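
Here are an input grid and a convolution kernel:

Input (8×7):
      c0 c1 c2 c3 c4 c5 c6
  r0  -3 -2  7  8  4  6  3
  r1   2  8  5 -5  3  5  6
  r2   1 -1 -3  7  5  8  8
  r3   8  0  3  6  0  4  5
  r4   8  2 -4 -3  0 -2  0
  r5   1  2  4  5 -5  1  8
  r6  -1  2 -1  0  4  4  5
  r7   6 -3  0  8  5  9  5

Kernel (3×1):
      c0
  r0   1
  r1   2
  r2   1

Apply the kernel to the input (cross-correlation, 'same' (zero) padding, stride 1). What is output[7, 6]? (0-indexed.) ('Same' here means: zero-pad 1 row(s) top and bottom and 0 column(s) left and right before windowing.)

The receptive field on the zero-padded input at this output position is [5 / 5 / 0]. Elementwise product with the kernel and sum: 5·1 + 5·2 + 0·1.

15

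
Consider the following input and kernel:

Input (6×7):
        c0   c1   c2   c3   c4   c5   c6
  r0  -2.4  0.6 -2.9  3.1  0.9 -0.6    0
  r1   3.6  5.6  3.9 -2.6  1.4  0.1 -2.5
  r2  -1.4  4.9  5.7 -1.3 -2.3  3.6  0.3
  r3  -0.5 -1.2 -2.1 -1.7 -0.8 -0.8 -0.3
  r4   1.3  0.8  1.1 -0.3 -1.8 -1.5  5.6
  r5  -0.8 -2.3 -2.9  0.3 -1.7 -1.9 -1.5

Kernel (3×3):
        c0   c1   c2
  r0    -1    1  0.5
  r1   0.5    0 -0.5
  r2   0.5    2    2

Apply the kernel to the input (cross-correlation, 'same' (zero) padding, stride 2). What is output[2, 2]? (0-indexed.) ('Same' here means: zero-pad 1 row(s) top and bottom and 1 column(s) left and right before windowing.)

-5.95

The receptive field on the zero-padded input at this output position is [-1.7 -0.8 -0.8 / -0.3 -1.8 -1.5 / 0.3 -1.7 -1.9]. Elementwise product with the kernel and sum: -1.7·-1 + -0.8·1 + -0.8·0.5 + -0.3·0.5 + -1.5·-0.5 + 0.3·0.5 + -1.7·2 + -1.9·2.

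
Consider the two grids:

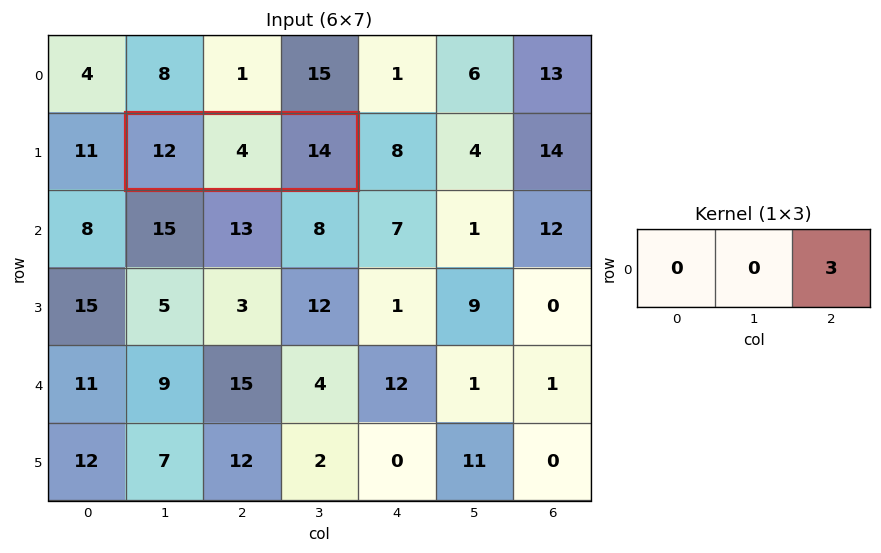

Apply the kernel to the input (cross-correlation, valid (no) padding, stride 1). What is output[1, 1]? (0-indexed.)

The receptive field on the input at this output position is [12 4 14]. Elementwise product with the kernel and sum: 14·3.

42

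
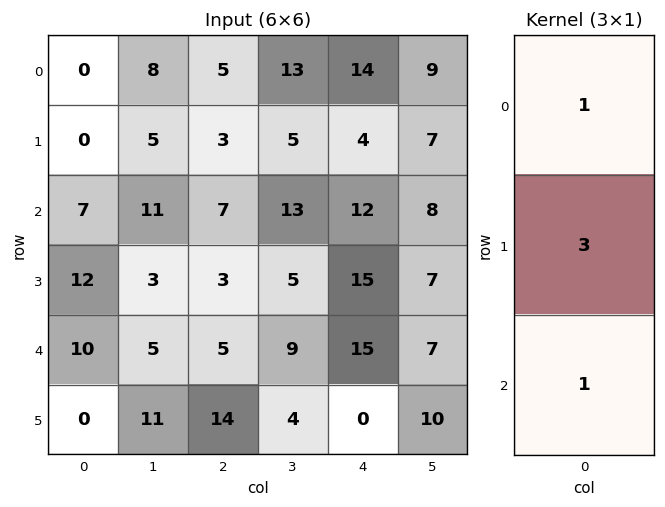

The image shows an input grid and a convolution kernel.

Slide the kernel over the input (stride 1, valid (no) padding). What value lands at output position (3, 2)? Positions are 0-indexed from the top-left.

32

The receptive field on the input at this output position is [3 / 5 / 14]. Elementwise product with the kernel and sum: 3·1 + 5·3 + 14·1.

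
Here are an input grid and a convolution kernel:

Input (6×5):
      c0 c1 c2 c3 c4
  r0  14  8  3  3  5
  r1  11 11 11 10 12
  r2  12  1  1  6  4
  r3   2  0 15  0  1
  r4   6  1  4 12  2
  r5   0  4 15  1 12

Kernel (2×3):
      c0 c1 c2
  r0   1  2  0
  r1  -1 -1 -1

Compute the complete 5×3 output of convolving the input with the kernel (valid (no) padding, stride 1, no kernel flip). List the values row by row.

Output[0,0]: The receptive field on the input at this output position is [14 8 3 / 11 11 11]. Elementwise product with the kernel and sum: 14·1 + 8·2 + 11·-1 + 11·-1 + 11·-1.

-3 -18 -24
19 25 20
-3 -12 -3
-9 13 -3
-11 -11 0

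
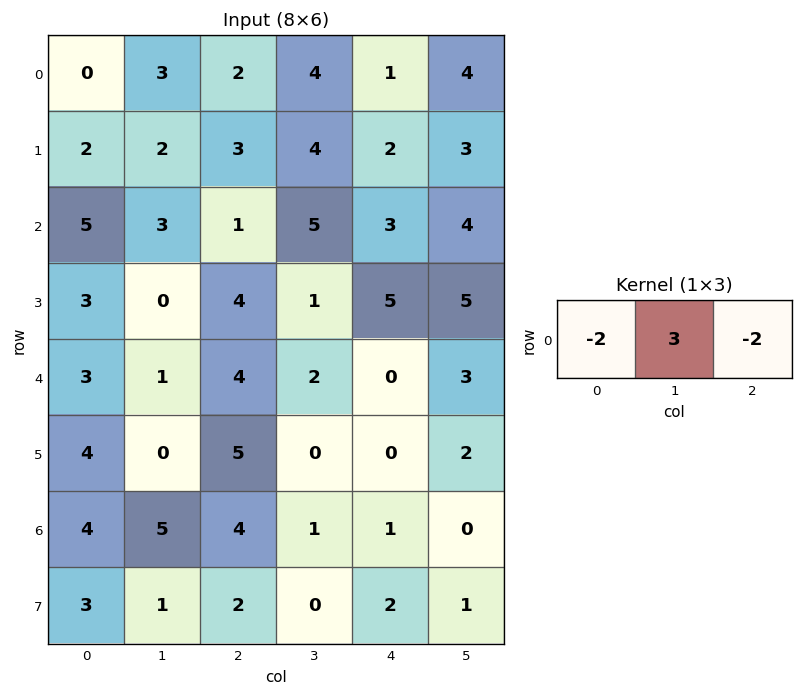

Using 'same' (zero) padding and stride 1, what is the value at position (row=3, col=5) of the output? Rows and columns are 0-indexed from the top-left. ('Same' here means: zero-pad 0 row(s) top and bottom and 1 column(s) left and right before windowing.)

The receptive field on the zero-padded input at this output position is [5 5 0]. Elementwise product with the kernel and sum: 5·-2 + 5·3 + 0·-2.

5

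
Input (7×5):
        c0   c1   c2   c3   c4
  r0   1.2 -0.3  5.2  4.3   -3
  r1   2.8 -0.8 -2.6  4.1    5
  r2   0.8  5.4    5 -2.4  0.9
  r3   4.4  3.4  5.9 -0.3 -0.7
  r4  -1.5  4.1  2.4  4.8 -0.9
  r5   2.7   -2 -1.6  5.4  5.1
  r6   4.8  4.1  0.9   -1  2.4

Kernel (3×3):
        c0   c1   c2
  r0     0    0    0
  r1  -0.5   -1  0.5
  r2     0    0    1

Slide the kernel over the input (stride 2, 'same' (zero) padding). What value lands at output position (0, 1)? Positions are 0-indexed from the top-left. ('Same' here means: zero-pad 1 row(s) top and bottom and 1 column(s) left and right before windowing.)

1.2

The receptive field on the zero-padded input at this output position is [0 0 0 / -0.3 5.2 4.3 / -0.8 -2.6 4.1]. Elementwise product with the kernel and sum: -0.3·-0.5 + 5.2·-1 + 4.3·0.5 + 4.1·1.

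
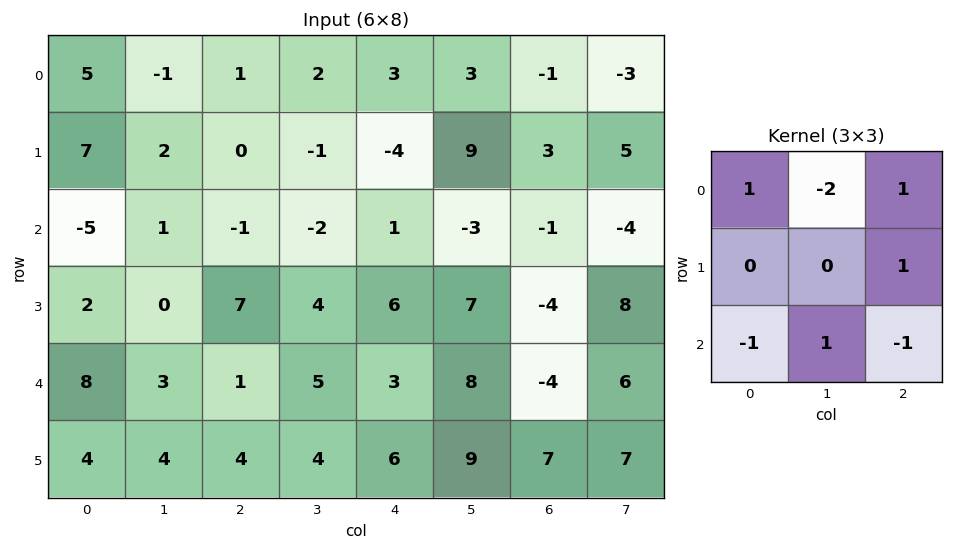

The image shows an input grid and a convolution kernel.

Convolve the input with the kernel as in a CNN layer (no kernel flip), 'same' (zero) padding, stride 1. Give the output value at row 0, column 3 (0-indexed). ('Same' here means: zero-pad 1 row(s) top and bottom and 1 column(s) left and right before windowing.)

6

The receptive field on the zero-padded input at this output position is [0 0 0 / 1 2 3 / 0 -1 -4]. Elementwise product with the kernel and sum: 0·1 + 0·-2 + 0·1 + 3·1 + 0·-1 + -1·1 + -4·-1.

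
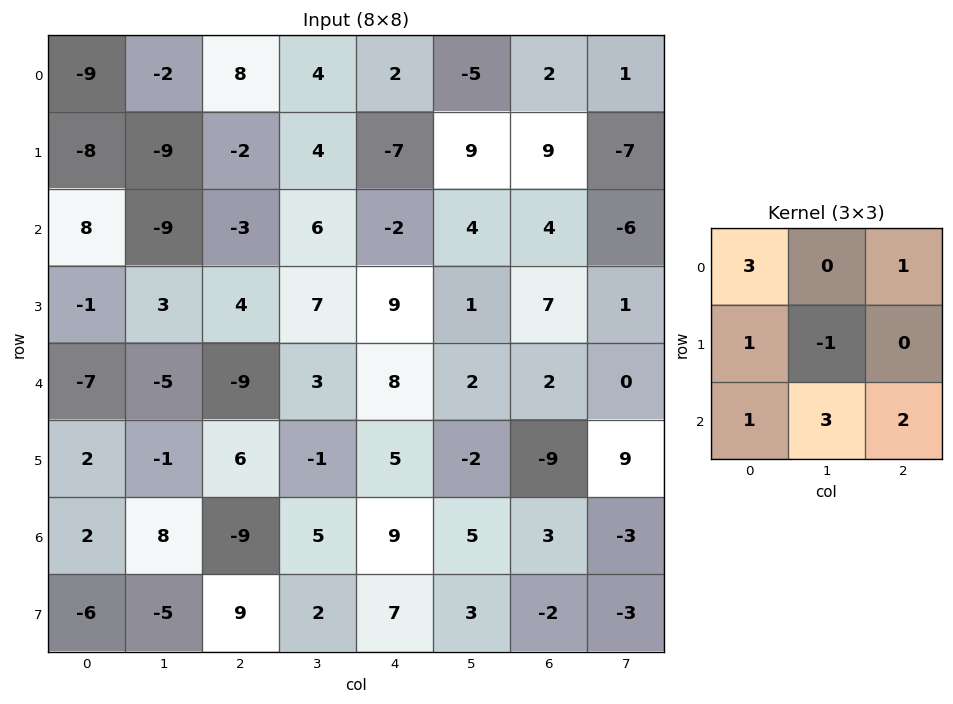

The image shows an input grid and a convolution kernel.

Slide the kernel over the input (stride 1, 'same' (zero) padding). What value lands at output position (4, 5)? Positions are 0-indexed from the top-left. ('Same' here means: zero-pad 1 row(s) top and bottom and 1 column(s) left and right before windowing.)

21

The receptive field on the zero-padded input at this output position is [9 1 7 / 8 2 2 / 5 -2 -9]. Elementwise product with the kernel and sum: 9·3 + 7·1 + 8·1 + 2·-1 + 5·1 + -2·3 + -9·2.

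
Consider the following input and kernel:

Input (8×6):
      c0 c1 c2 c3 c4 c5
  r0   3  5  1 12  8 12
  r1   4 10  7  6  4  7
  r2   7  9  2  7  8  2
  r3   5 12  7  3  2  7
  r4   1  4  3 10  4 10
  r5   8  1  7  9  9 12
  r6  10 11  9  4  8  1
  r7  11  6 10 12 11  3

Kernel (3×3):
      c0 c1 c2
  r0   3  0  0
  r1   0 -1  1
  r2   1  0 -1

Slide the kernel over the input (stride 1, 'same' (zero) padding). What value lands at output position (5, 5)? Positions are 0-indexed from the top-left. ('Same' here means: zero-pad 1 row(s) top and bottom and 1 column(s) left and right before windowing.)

The receptive field on the zero-padded input at this output position is [4 10 0 / 9 12 0 / 8 1 0]. Elementwise product with the kernel and sum: 4·3 + 12·-1 + 0·1 + 8·1 + 0·-1.

8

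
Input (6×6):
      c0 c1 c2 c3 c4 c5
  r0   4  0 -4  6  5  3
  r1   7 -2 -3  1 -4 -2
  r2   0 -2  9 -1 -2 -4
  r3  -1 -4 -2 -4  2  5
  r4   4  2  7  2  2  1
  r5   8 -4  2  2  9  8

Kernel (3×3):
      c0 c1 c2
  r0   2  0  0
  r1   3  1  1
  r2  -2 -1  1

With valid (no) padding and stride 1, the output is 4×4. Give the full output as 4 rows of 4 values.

Output[0,0]: The receptive field on the input at this output position is [4 0 -4 / 7 -2 -3 / 0 -2 9]. Elementwise product with the kernel and sum: 4·2 + 7·3 + -2·1 + -3·1 + 0·-2 + -2·-1 + 9·1.

35 -14 -39 9
25 4 28 4
-12 -31 -4 -12
9 15 24 -4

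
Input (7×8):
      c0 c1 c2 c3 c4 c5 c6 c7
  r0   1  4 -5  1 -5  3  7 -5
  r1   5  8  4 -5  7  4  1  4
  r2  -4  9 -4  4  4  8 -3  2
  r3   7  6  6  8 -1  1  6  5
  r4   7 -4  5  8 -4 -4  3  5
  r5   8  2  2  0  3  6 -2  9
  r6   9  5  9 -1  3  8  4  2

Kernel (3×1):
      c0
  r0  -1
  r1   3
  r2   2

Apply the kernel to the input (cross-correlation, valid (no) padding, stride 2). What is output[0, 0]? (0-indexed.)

The receptive field on the input at this output position is [1 / 5 / -4]. Elementwise product with the kernel and sum: 1·-1 + 5·3 + -4·2.

6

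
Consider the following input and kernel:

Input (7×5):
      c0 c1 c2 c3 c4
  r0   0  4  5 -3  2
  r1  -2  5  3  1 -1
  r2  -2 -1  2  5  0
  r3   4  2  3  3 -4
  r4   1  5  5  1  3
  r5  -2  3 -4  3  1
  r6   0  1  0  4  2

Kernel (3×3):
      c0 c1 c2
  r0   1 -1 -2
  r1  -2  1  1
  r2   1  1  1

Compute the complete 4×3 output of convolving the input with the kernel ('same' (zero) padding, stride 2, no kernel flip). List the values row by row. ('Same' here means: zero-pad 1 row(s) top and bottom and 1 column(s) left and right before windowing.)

Output[0,0]: The receptive field on the zero-padded input at this output position is [0 0 0 / 0 0 4 / 0 -2 5]. Elementwise product with the kernel and sum: 0·1 + 0·-1 + 0·-2 + 0·-2 + 0·1 + 4·1 + 0·1 + -2·1 + 5·1.

7 3 8
-5 17 -9
-1 -9 12
-3 3 -4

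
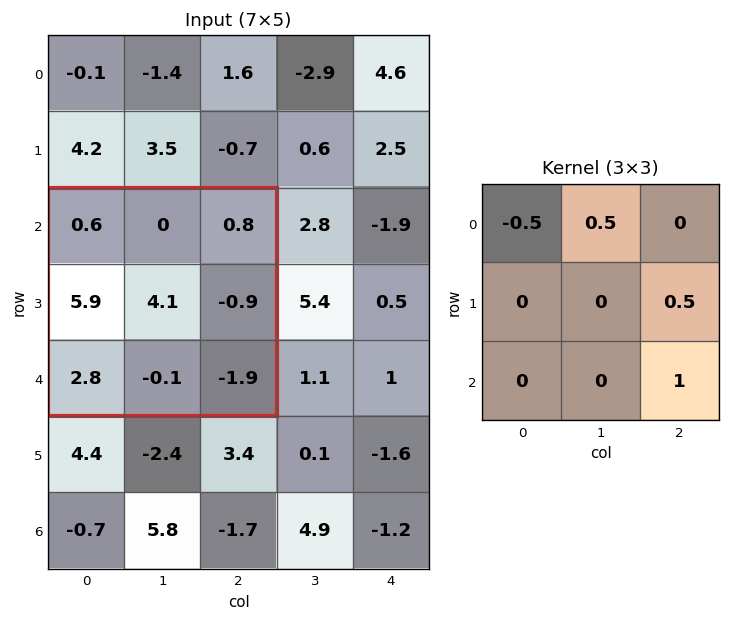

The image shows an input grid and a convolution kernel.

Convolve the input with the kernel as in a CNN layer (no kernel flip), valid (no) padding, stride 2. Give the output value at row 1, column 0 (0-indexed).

The receptive field on the input at this output position is [0.6 0 0.8 / 5.9 4.1 -0.9 / 2.8 -0.1 -1.9]. Elementwise product with the kernel and sum: 0.6·-0.5 + 0·0.5 + -0.9·0.5 + -1.9·1.

-2.65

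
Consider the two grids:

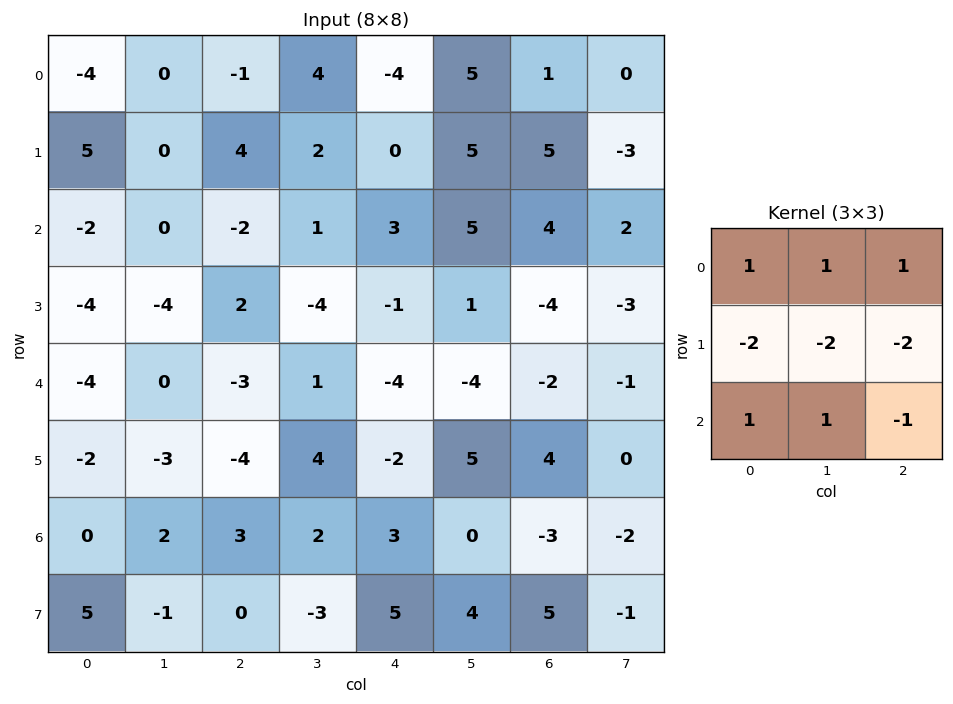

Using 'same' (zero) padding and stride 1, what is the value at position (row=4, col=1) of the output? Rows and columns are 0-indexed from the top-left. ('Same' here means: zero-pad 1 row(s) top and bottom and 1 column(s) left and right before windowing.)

7

The receptive field on the zero-padded input at this output position is [-4 -4 2 / -4 0 -3 / -2 -3 -4]. Elementwise product with the kernel and sum: -4·1 + -4·1 + 2·1 + -4·-2 + 0·-2 + -3·-2 + -2·1 + -3·1 + -4·-1.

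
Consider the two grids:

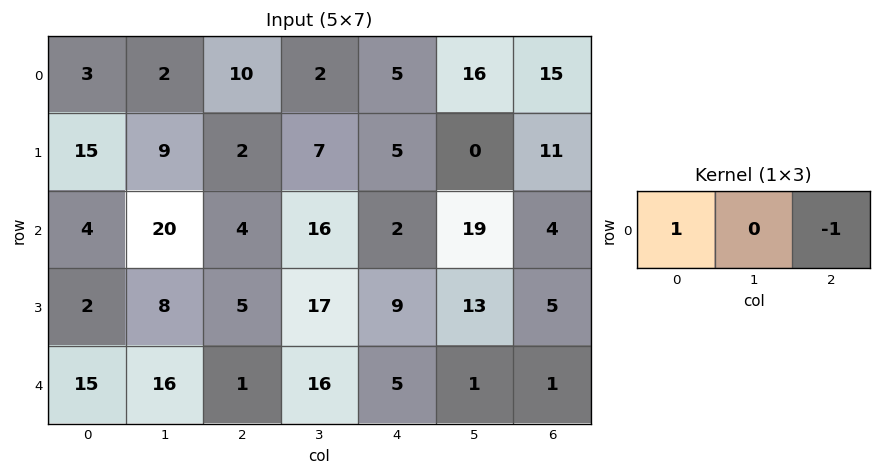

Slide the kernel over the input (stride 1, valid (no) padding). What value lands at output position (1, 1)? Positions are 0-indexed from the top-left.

2

The receptive field on the input at this output position is [9 2 7]. Elementwise product with the kernel and sum: 9·1 + 7·-1.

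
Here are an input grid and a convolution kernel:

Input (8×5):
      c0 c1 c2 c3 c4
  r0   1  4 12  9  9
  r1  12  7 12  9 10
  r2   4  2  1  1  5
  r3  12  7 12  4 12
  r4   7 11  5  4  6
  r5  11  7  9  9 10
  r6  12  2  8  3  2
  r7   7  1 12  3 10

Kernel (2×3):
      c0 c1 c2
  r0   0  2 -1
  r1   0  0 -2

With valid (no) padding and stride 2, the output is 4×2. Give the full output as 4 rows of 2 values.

Output[0,0]: The receptive field on the input at this output position is [1 4 12 / 12 7 12]. Elementwise product with the kernel and sum: 4·2 + 12·-1 + 12·-2.
Output[0,1]: The receptive field on the input at this output position is [12 9 9 / 12 9 10]. Elementwise product with the kernel and sum: 9·2 + 9·-1 + 10·-2.

-28 -11
-21 -27
-1 -18
-28 -16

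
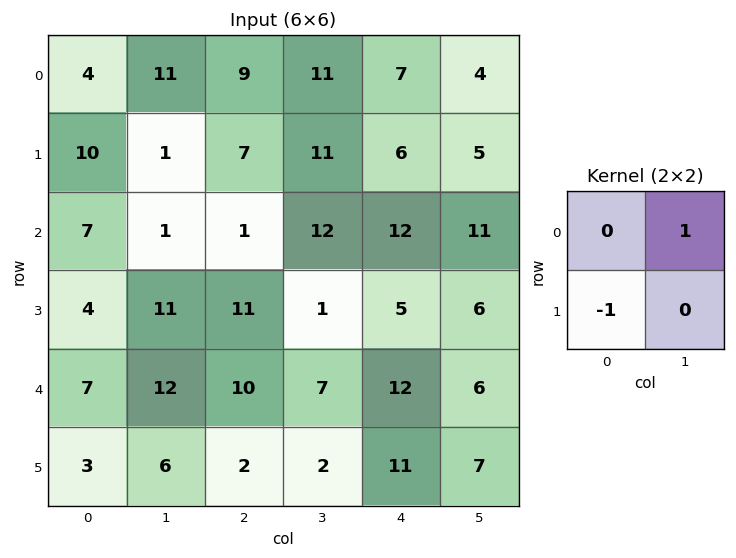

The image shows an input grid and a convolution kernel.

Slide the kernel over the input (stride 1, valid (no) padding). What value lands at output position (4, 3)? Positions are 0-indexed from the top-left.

The receptive field on the input at this output position is [7 12 / 2 11]. Elementwise product with the kernel and sum: 12·1 + 2·-1.

10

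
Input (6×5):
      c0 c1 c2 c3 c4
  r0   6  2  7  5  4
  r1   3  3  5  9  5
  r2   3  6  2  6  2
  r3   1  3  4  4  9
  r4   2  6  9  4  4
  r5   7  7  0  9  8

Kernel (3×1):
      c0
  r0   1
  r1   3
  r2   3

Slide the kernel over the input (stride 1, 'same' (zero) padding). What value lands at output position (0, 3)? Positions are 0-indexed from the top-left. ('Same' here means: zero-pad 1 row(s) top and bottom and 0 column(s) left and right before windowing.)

The receptive field on the zero-padded input at this output position is [0 / 5 / 9]. Elementwise product with the kernel and sum: 0·1 + 5·3 + 9·3.

42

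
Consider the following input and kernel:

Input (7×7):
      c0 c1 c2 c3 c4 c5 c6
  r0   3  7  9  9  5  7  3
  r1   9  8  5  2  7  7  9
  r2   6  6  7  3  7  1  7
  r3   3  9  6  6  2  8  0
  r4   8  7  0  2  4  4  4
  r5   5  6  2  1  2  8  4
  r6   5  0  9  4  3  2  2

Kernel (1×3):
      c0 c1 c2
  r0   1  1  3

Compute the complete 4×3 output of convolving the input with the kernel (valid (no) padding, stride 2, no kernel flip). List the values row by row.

Output[0,0]: The receptive field on the input at this output position is [3 7 9]. Elementwise product with the kernel and sum: 3·1 + 7·1 + 9·3.
Output[0,1]: The receptive field on the input at this output position is [9 9 5]. Elementwise product with the kernel and sum: 9·1 + 9·1 + 5·3.

37 33 21
33 31 29
15 14 20
32 22 11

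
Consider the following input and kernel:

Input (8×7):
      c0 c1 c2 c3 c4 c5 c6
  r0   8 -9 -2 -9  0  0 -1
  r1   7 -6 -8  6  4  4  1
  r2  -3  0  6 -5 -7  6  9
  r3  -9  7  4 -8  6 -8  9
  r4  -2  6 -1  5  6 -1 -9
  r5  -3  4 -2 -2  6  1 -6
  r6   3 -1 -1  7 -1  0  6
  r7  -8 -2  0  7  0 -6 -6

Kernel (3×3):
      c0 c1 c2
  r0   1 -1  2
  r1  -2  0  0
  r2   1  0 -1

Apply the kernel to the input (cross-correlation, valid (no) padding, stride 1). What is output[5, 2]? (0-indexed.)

The receptive field on the input at this output position is [-2 -2 6 / -1 7 -1 / 0 7 0]. Elementwise product with the kernel and sum: -2·1 + -2·-1 + 6·2 + -1·-2 + 0·1 + 0·-1.

14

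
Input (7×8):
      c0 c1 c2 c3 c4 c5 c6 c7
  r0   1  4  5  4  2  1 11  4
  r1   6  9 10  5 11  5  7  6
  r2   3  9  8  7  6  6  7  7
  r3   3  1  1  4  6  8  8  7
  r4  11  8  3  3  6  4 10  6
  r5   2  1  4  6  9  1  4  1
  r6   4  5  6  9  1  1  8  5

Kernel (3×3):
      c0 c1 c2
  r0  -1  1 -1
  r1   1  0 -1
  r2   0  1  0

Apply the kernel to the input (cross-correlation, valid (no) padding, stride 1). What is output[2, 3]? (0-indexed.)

-5

The receptive field on the input at this output position is [7 6 6 / 4 6 8 / 3 6 4]. Elementwise product with the kernel and sum: 7·-1 + 6·1 + 6·-1 + 4·1 + 8·-1 + 6·1.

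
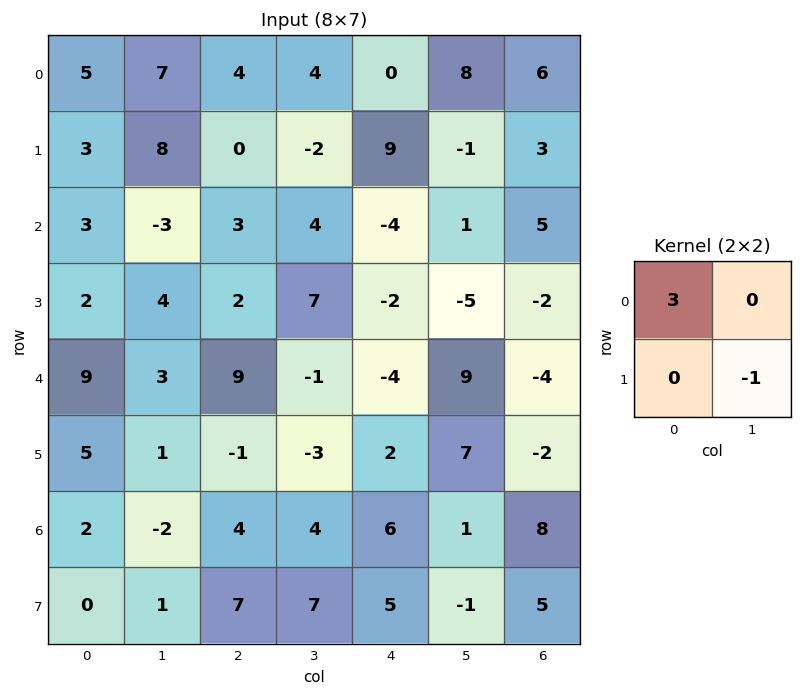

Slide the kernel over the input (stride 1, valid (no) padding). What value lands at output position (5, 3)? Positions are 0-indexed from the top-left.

The receptive field on the input at this output position is [-3 2 / 4 6]. Elementwise product with the kernel and sum: -3·3 + 6·-1.

-15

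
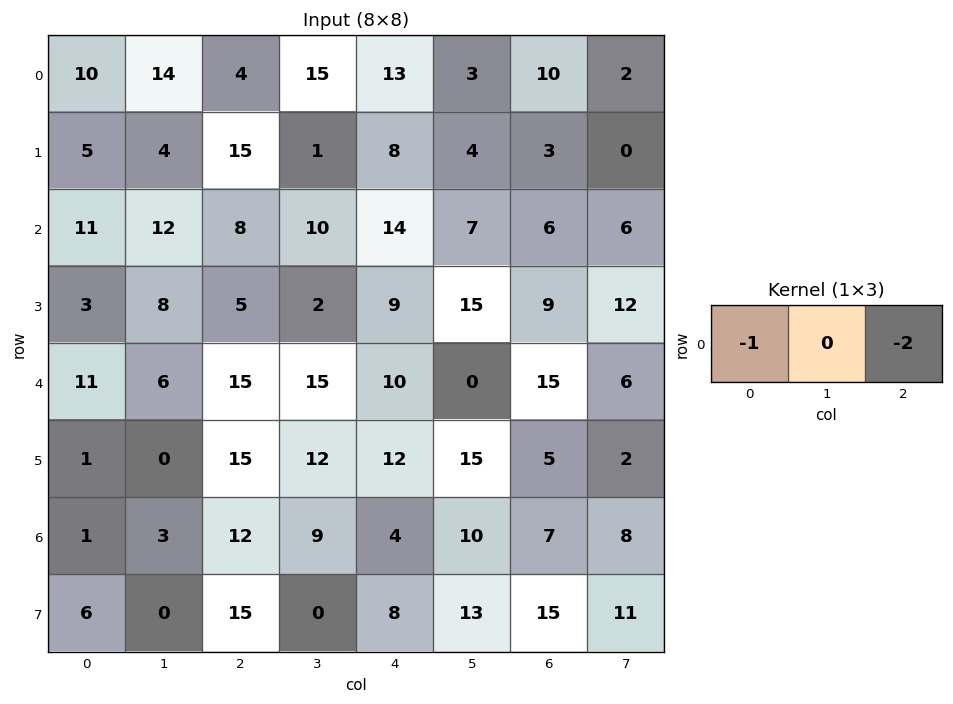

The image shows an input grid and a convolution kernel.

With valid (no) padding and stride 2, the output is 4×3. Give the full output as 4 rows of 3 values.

-18 -30 -33
-27 -36 -26
-41 -35 -40
-25 -20 -18

Output[0,0]: The receptive field on the input at this output position is [10 14 4]. Elementwise product with the kernel and sum: 10·-1 + 4·-2.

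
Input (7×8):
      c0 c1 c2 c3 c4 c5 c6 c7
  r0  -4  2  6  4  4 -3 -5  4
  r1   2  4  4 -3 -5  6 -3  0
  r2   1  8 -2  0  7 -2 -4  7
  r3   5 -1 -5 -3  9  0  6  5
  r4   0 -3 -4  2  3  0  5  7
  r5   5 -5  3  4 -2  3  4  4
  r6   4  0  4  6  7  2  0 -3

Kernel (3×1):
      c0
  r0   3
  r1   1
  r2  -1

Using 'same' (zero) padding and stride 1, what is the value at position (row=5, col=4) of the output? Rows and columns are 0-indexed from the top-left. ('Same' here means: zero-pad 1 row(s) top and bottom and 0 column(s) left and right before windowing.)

0

The receptive field on the zero-padded input at this output position is [3 / -2 / 7]. Elementwise product with the kernel and sum: 3·3 + -2·1 + 7·-1.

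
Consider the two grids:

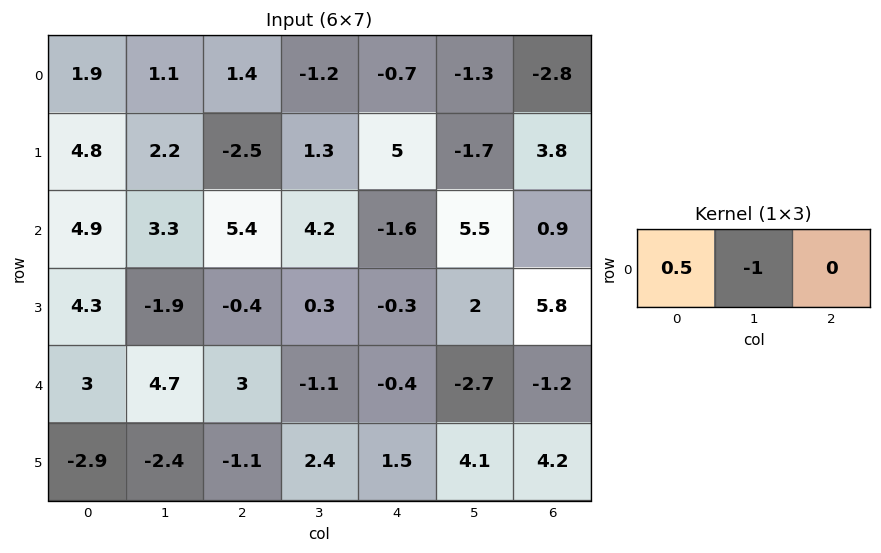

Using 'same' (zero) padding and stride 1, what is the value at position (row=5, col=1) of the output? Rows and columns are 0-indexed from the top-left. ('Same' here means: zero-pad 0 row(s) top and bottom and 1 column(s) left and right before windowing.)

The receptive field on the zero-padded input at this output position is [-2.9 -2.4 -1.1]. Elementwise product with the kernel and sum: -2.9·0.5 + -2.4·-1.

0.95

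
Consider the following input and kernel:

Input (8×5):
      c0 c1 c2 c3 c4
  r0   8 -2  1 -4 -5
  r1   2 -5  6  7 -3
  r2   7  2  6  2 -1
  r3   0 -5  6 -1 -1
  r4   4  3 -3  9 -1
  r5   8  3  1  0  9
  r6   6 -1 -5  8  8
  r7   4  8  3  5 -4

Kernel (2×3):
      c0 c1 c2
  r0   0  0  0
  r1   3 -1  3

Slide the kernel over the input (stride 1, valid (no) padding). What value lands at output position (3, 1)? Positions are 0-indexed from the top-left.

39

The receptive field on the input at this output position is [-5 6 -1 / 3 -3 9]. Elementwise product with the kernel and sum: 3·3 + -3·-1 + 9·3.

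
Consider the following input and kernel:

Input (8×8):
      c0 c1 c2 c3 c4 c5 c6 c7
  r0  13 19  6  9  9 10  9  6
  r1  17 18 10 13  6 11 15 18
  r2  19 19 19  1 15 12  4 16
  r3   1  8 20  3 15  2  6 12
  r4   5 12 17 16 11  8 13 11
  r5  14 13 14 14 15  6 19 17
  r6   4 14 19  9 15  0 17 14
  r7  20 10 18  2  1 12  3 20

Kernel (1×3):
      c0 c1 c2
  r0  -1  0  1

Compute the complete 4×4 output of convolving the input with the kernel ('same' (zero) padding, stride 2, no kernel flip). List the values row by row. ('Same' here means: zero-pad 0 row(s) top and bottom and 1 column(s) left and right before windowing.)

Output[0,0]: The receptive field on the zero-padded input at this output position is [0 13 19]. Elementwise product with the kernel and sum: 0·-1 + 19·1.
Output[0,1]: The receptive field on the zero-padded input at this output position is [19 6 9]. Elementwise product with the kernel and sum: 19·-1 + 9·1.

19 -10 1 -4
19 -18 11 4
12 4 -8 3
14 -5 -9 14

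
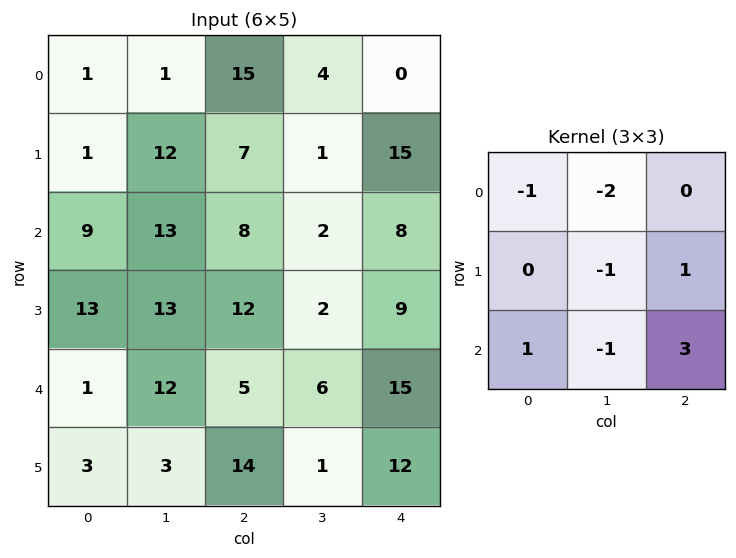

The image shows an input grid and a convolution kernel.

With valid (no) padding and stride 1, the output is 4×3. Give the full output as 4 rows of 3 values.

12 -26 21
6 -25 34
-32 -14 39
-4 -44 42

Output[0,0]: The receptive field on the input at this output position is [1 1 15 / 1 12 7 / 9 13 8]. Elementwise product with the kernel and sum: 1·-1 + 1·-2 + 12·-1 + 7·1 + 9·1 + 13·-1 + 8·3.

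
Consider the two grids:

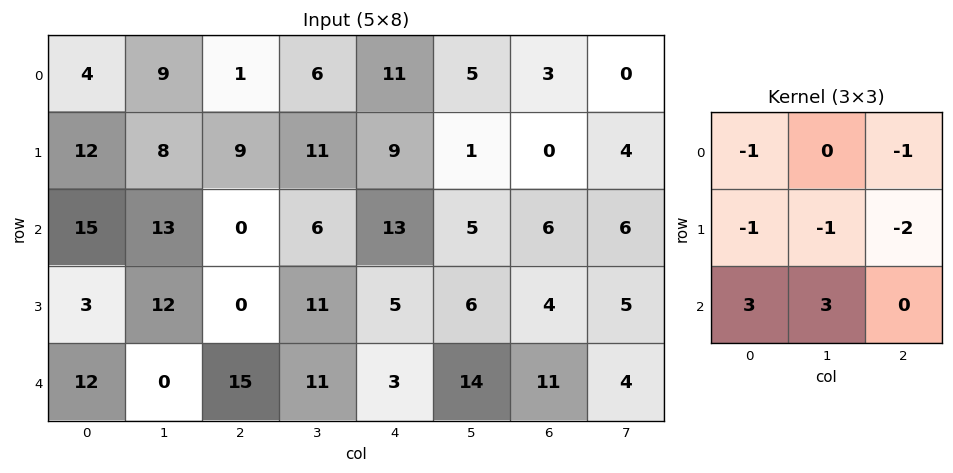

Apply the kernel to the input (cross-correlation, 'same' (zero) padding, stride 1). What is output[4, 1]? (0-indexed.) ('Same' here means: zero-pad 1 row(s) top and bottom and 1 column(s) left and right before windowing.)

-45

The receptive field on the zero-padded input at this output position is [3 12 0 / 12 0 15 / 0 0 0]. Elementwise product with the kernel and sum: 3·-1 + 0·-1 + 12·-1 + 0·-1 + 15·-2 + 0·3 + 0·3.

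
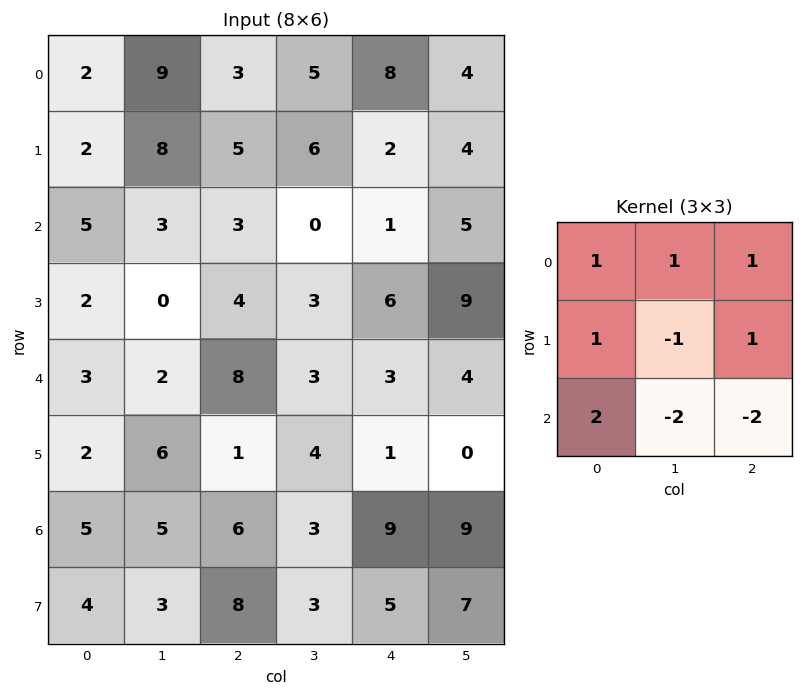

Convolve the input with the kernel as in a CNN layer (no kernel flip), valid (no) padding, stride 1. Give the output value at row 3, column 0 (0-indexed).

The receptive field on the input at this output position is [2 0 4 / 3 2 8 / 2 6 1]. Elementwise product with the kernel and sum: 2·1 + 0·1 + 4·1 + 3·1 + 2·-1 + 8·1 + 2·2 + 6·-2 + 1·-2.

5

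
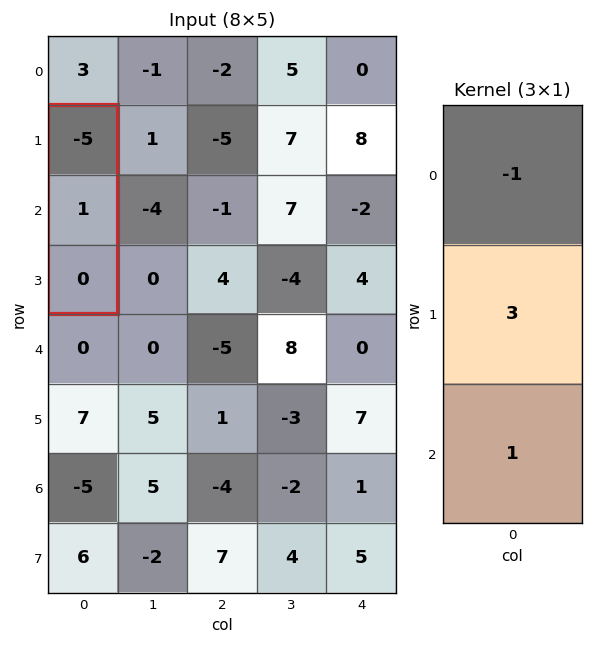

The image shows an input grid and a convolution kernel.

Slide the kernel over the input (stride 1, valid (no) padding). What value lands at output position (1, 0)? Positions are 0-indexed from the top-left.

The receptive field on the input at this output position is [-5 / 1 / 0]. Elementwise product with the kernel and sum: -5·-1 + 1·3 + 0·1.

8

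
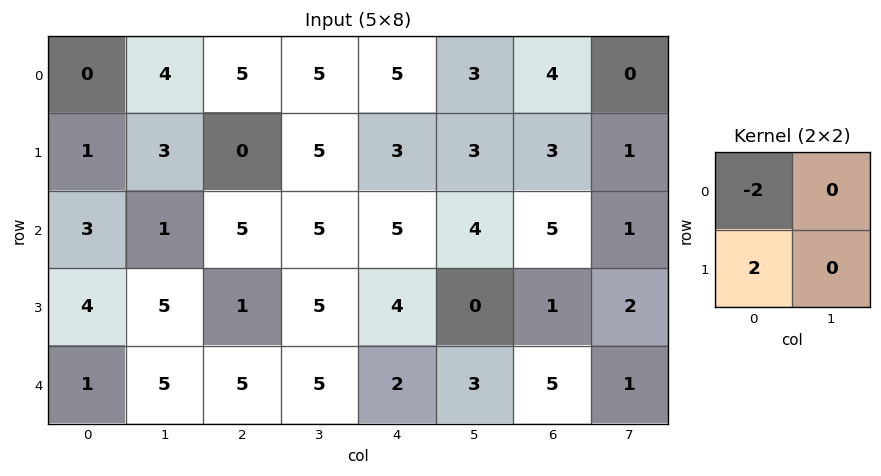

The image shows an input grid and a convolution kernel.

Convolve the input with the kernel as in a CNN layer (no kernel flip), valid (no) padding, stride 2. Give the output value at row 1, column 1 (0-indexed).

The receptive field on the input at this output position is [5 5 / 1 5]. Elementwise product with the kernel and sum: 5·-2 + 1·2.

-8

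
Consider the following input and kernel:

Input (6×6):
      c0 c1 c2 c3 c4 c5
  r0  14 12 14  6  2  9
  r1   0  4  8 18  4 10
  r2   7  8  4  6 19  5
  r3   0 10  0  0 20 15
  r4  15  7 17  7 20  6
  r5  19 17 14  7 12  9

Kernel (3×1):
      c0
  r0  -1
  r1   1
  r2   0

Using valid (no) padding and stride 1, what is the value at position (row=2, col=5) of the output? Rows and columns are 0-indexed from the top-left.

10

The receptive field on the input at this output position is [5 / 15 / 6]. Elementwise product with the kernel and sum: 5·-1 + 15·1.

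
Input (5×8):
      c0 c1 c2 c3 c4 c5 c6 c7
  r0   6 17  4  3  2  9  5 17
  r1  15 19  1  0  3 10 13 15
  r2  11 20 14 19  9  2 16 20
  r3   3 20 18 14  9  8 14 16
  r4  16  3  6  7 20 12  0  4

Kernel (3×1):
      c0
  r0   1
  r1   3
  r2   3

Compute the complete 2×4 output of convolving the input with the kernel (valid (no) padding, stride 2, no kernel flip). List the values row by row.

84 49 38 92
68 86 96 58

Output[0,0]: The receptive field on the input at this output position is [6 / 15 / 11]. Elementwise product with the kernel and sum: 6·1 + 15·3 + 11·3.
Output[0,1]: The receptive field on the input at this output position is [4 / 1 / 14]. Elementwise product with the kernel and sum: 4·1 + 1·3 + 14·3.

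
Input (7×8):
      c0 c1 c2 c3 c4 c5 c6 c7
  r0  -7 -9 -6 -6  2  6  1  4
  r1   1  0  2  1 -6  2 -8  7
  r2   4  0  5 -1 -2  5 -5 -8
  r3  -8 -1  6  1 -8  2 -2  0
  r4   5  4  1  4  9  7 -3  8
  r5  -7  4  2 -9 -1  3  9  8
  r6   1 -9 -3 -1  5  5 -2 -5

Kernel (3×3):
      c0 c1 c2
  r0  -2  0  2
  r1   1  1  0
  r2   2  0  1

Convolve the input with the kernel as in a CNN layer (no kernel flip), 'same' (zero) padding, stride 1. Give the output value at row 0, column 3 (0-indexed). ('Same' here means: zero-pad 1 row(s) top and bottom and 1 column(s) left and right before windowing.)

-14

The receptive field on the zero-padded input at this output position is [0 0 0 / -6 -6 2 / 2 1 -6]. Elementwise product with the kernel and sum: 0·-2 + 0·2 + -6·1 + -6·1 + 2·2 + -6·1.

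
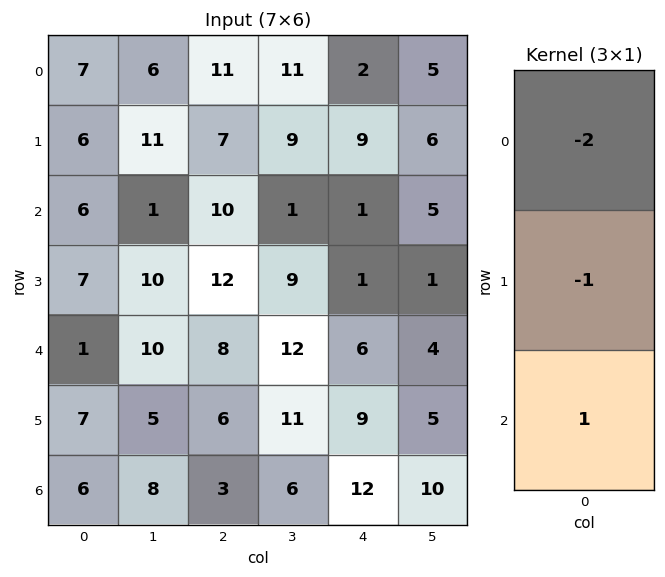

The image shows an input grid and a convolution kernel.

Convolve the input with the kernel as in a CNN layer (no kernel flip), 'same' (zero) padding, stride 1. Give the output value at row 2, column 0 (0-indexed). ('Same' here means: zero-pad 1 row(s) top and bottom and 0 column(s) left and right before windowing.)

-11

The receptive field on the zero-padded input at this output position is [6 / 6 / 7]. Elementwise product with the kernel and sum: 6·-2 + 6·-1 + 7·1.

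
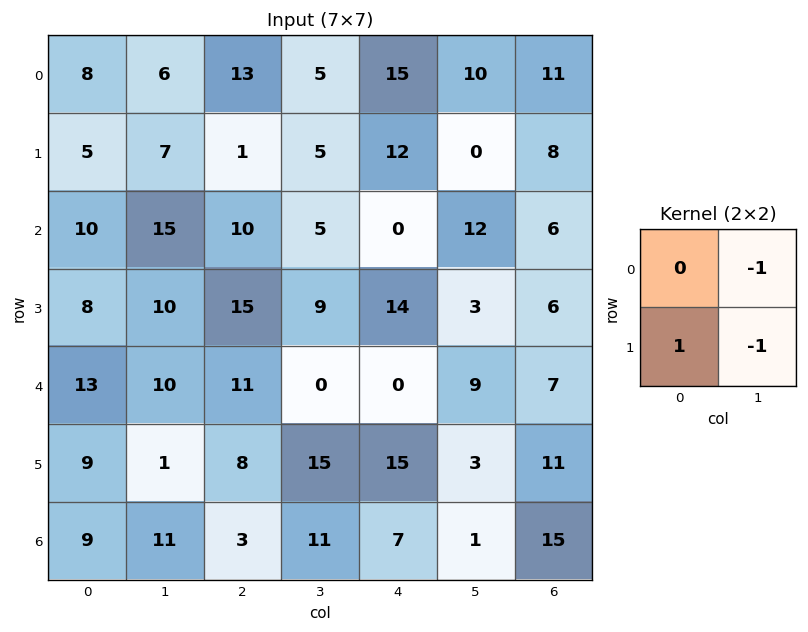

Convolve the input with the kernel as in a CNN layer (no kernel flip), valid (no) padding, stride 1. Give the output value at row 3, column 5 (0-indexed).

The receptive field on the input at this output position is [3 6 / 9 7]. Elementwise product with the kernel and sum: 6·-1 + 9·1 + 7·-1.

-4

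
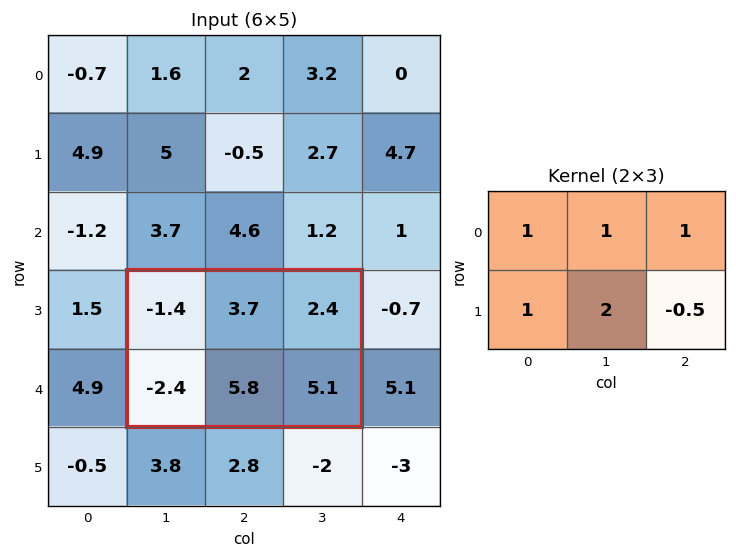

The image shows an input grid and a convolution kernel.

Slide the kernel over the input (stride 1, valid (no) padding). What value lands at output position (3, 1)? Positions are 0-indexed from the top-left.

11.35

The receptive field on the input at this output position is [-1.4 3.7 2.4 / -2.4 5.8 5.1]. Elementwise product with the kernel and sum: -1.4·1 + 3.7·1 + 2.4·1 + -2.4·1 + 5.8·2 + 5.1·-0.5.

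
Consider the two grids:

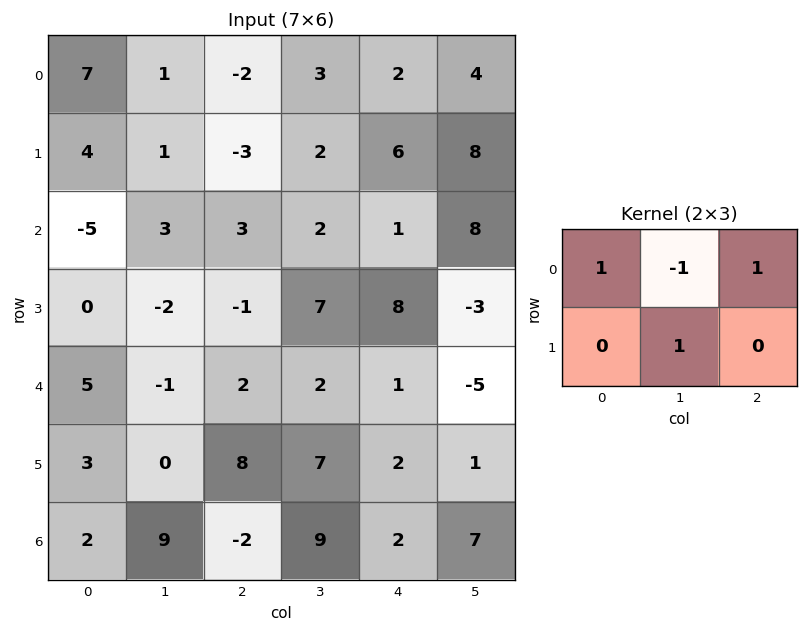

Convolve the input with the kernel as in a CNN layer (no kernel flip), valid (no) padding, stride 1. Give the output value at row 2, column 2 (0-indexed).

The receptive field on the input at this output position is [3 2 1 / -1 7 8]. Elementwise product with the kernel and sum: 3·1 + 2·-1 + 1·1 + 7·1.

9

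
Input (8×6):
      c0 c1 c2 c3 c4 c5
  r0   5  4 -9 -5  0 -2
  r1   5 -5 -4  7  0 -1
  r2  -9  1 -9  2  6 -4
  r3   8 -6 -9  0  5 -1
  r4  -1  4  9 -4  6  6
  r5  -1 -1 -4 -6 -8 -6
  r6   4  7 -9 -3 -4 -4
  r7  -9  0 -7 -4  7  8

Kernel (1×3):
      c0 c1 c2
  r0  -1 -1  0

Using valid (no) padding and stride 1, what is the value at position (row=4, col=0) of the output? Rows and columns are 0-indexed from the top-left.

The receptive field on the input at this output position is [-1 4 9]. Elementwise product with the kernel and sum: -1·-1 + 4·-1.

-3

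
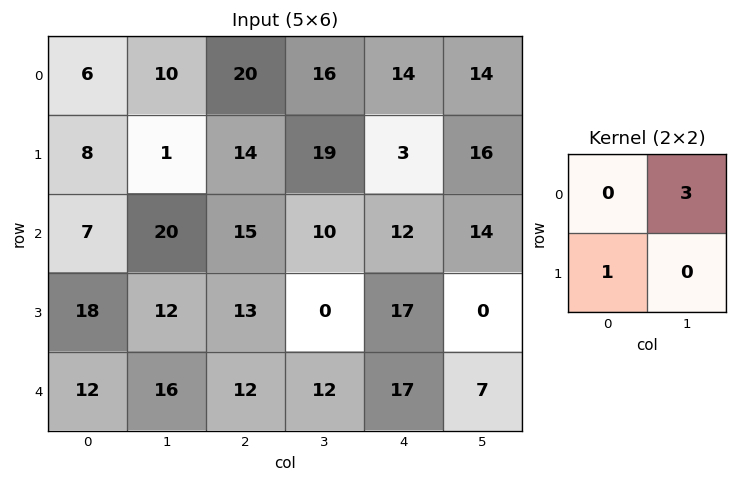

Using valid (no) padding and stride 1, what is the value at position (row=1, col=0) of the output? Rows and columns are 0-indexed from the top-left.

10

The receptive field on the input at this output position is [8 1 / 7 20]. Elementwise product with the kernel and sum: 1·3 + 7·1.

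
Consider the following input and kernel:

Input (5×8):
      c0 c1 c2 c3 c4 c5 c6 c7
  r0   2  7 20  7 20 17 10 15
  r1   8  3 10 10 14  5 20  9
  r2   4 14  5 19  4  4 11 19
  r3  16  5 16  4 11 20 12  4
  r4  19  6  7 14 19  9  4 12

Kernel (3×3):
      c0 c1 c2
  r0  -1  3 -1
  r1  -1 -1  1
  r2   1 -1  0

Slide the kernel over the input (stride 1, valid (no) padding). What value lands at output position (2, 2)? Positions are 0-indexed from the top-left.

The receptive field on the input at this output position is [5 19 4 / 16 4 11 / 7 14 19]. Elementwise product with the kernel and sum: 5·-1 + 19·3 + 4·-1 + 16·-1 + 4·-1 + 11·1 + 7·1 + 14·-1.

32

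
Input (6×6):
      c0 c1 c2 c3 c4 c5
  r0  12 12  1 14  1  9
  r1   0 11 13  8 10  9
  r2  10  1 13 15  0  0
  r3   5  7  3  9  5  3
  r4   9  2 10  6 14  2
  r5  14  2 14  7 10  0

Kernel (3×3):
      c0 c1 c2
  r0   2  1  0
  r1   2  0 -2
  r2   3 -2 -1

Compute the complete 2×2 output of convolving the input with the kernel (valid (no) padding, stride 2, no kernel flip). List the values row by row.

25 31
38 41

Output[0,0]: The receptive field on the input at this output position is [12 12 1 / 0 11 13 / 10 1 13]. Elementwise product with the kernel and sum: 12·2 + 12·1 + 0·2 + 13·-2 + 10·3 + 1·-2 + 13·-1.
Output[0,1]: The receptive field on the input at this output position is [1 14 1 / 13 8 10 / 13 15 0]. Elementwise product with the kernel and sum: 1·2 + 14·1 + 13·2 + 10·-2 + 13·3 + 15·-2 + 0·-1.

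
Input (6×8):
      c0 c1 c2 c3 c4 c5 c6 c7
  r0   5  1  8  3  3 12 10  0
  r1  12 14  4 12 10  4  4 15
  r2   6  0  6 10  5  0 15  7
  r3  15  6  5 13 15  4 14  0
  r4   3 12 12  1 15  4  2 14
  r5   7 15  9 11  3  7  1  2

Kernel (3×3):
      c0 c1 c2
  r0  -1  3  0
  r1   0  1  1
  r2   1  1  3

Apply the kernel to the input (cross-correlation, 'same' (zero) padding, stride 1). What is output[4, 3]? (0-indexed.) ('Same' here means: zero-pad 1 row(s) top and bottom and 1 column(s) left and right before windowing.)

79

The receptive field on the zero-padded input at this output position is [5 13 15 / 12 1 15 / 9 11 3]. Elementwise product with the kernel and sum: 5·-1 + 13·3 + 1·1 + 15·1 + 9·1 + 11·1 + 3·3.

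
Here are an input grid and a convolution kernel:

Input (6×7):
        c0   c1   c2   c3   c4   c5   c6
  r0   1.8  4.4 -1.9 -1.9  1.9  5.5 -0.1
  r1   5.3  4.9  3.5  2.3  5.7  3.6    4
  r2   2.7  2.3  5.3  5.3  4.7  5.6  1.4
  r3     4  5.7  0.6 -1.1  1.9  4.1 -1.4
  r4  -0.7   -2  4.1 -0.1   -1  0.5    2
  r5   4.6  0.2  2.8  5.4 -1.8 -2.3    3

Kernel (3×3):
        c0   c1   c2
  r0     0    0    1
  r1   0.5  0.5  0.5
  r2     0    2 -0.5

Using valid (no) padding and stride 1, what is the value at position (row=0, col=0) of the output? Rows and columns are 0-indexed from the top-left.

6.9

The receptive field on the input at this output position is [1.8 4.4 -1.9 / 5.3 4.9 3.5 / 2.7 2.3 5.3]. Elementwise product with the kernel and sum: -1.9·1 + 5.3·0.5 + 4.9·0.5 + 3.5·0.5 + 2.3·2 + 5.3·-0.5.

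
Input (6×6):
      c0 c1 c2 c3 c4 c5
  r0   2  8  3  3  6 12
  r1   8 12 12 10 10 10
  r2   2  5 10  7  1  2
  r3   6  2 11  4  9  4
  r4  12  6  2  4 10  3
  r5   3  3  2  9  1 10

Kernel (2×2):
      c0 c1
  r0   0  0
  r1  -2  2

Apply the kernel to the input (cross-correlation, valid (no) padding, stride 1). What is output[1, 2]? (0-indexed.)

The receptive field on the input at this output position is [12 10 / 10 7]. Elementwise product with the kernel and sum: 10·-2 + 7·2.

-6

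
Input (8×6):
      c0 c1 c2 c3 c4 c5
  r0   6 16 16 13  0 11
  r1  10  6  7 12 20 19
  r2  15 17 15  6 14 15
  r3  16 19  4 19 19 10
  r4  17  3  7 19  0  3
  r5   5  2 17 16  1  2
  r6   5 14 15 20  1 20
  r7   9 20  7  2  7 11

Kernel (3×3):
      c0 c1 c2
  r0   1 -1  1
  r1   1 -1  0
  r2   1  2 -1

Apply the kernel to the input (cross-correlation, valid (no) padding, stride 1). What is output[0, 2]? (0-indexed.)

The receptive field on the input at this output position is [16 13 0 / 7 12 20 / 15 6 14]. Elementwise product with the kernel and sum: 16·1 + 13·-1 + 0·1 + 7·1 + 12·-1 + 15·1 + 6·2 + 14·-1.

11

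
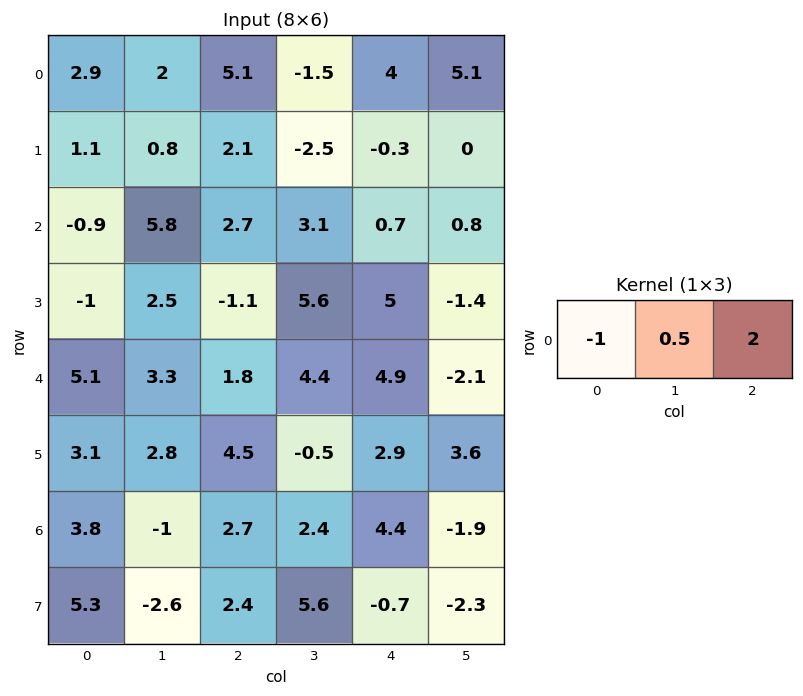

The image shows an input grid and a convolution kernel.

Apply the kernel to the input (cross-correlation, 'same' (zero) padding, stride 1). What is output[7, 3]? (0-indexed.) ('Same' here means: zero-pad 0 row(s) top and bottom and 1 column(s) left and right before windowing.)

-1

The receptive field on the zero-padded input at this output position is [2.4 5.6 -0.7]. Elementwise product with the kernel and sum: 2.4·-1 + 5.6·0.5 + -0.7·2.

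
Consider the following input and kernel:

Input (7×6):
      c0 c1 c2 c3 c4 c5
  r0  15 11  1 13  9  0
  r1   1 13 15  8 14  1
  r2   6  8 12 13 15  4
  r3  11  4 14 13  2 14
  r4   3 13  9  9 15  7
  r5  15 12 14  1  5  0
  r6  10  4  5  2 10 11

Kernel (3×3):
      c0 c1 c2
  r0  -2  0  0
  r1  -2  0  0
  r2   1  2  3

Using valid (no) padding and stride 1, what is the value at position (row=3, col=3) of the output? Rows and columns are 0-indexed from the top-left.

-33

The receptive field on the input at this output position is [13 2 14 / 9 15 7 / 1 5 0]. Elementwise product with the kernel and sum: 13·-2 + 9·-2 + 1·1 + 5·2 + 0·3.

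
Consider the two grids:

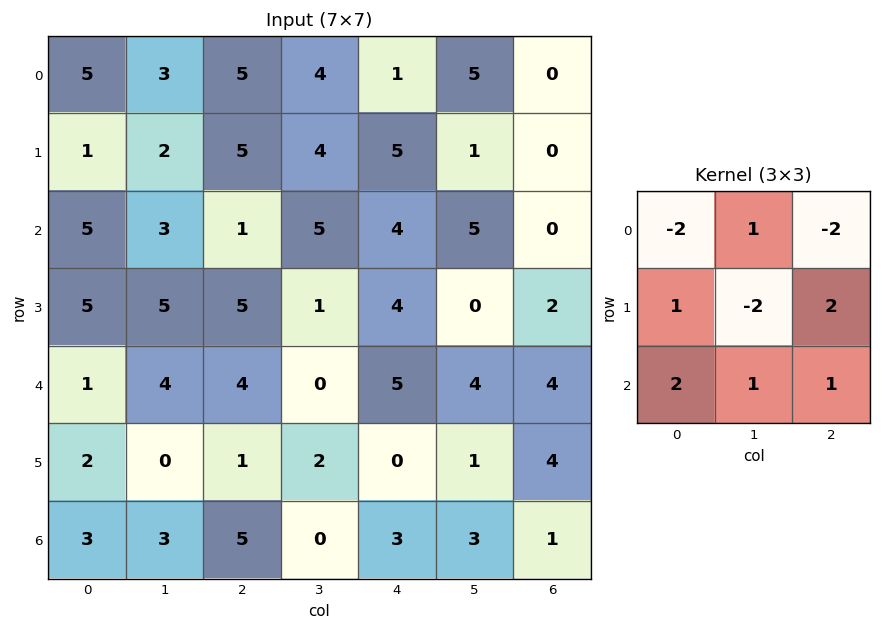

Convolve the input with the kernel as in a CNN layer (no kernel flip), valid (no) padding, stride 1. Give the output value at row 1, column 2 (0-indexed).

-2

The receptive field on the input at this output position is [5 4 5 / 1 5 4 / 5 1 4]. Elementwise product with the kernel and sum: 5·-2 + 4·1 + 5·-2 + 1·1 + 5·-2 + 4·2 + 5·2 + 1·1 + 4·1.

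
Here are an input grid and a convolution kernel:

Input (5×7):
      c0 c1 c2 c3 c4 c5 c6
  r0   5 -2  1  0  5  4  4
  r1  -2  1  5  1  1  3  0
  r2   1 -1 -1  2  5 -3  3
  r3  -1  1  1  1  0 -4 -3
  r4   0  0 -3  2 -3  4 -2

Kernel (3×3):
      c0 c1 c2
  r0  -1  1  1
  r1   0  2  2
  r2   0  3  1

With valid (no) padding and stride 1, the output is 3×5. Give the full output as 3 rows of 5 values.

2 14 19 29 3
8 11 14 3 -13
-2 -1 13 -13 -9

Output[0,0]: The receptive field on the input at this output position is [5 -2 1 / -2 1 5 / 1 -1 -1]. Elementwise product with the kernel and sum: 5·-1 + -2·1 + 1·1 + 1·2 + 5·2 + -1·3 + -1·1.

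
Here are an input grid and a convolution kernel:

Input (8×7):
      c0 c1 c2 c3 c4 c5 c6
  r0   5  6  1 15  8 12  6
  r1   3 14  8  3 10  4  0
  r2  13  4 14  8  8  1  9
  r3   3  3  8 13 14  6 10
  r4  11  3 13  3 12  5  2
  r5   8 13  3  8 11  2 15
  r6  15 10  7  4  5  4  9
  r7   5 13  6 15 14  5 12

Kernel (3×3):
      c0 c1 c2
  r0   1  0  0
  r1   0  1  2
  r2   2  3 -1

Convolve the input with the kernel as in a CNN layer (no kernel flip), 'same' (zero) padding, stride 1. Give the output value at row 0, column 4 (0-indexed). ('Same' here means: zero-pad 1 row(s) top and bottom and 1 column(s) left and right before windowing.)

64

The receptive field on the zero-padded input at this output position is [0 0 0 / 15 8 12 / 3 10 4]. Elementwise product with the kernel and sum: 0·1 + 8·1 + 12·2 + 3·2 + 10·3 + 4·-1.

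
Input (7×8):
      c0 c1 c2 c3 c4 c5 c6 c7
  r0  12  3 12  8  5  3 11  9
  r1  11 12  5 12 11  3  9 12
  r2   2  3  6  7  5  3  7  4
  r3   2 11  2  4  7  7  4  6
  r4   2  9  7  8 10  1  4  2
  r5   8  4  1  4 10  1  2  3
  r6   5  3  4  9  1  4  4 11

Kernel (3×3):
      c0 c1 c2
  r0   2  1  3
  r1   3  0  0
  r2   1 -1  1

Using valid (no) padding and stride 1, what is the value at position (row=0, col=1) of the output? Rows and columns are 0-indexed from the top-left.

82

The receptive field on the input at this output position is [3 12 8 / 12 5 12 / 3 6 7]. Elementwise product with the kernel and sum: 3·2 + 12·1 + 8·3 + 12·3 + 3·1 + 6·-1 + 7·1.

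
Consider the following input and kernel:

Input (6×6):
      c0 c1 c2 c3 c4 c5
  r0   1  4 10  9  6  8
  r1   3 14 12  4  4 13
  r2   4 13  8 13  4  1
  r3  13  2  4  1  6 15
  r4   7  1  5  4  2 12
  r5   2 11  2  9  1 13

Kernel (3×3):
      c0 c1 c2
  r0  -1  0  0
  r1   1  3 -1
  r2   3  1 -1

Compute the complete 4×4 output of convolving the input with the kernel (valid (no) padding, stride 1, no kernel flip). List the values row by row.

49 76 43 36
69 19 38 14
28 4 10 -7
7 36 25 12

Output[0,0]: The receptive field on the input at this output position is [1 4 10 / 3 14 12 / 4 13 8]. Elementwise product with the kernel and sum: 1·-1 + 3·1 + 14·3 + 12·-1 + 4·3 + 13·1 + 8·-1.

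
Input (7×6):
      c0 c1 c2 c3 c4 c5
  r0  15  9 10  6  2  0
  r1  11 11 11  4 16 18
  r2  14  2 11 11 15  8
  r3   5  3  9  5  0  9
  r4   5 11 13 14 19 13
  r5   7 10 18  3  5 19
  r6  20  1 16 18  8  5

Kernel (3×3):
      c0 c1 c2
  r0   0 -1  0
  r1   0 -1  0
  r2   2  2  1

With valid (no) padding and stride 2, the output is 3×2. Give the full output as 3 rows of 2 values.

Output[0,0]: The receptive field on the input at this output position is [15 9 10 / 11 11 11 / 14 2 11]. Elementwise product with the kernel and sum: 9·-1 + 11·-1 + 14·2 + 2·2 + 11·1.

23 49
40 57
37 59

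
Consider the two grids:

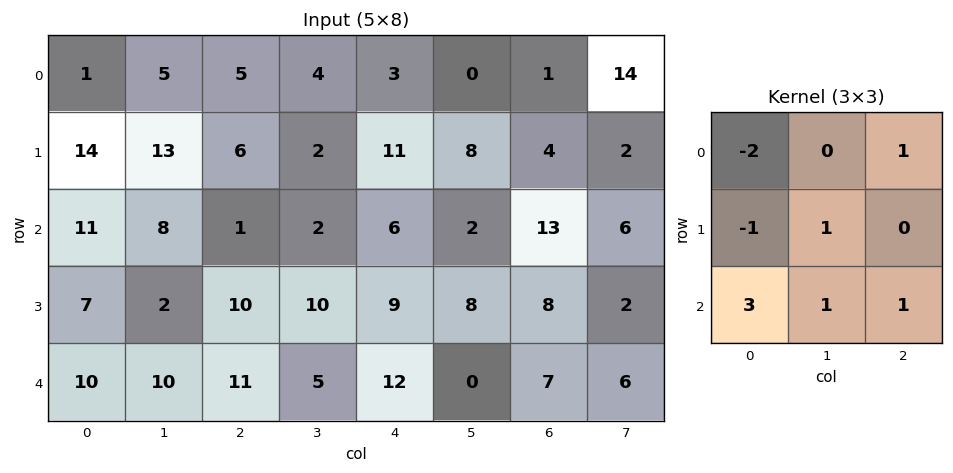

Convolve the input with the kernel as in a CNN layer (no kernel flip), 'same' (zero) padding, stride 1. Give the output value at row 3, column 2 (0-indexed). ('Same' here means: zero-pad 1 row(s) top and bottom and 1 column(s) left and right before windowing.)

40

The receptive field on the zero-padded input at this output position is [8 1 2 / 2 10 10 / 10 11 5]. Elementwise product with the kernel and sum: 8·-2 + 2·1 + 2·-1 + 10·1 + 10·3 + 11·1 + 5·1.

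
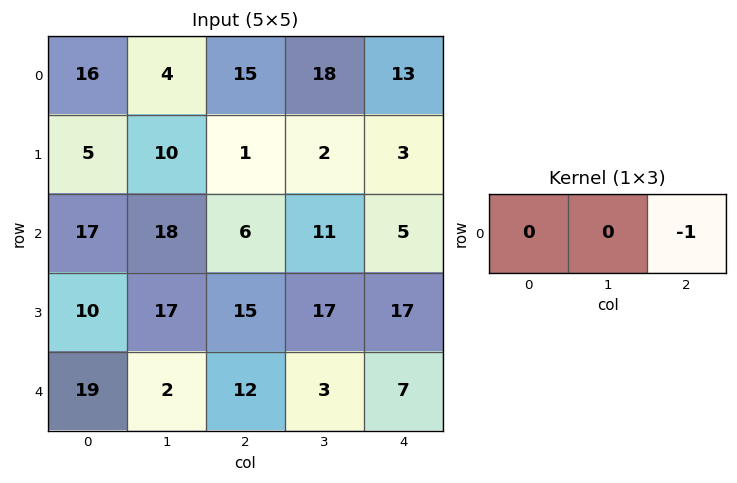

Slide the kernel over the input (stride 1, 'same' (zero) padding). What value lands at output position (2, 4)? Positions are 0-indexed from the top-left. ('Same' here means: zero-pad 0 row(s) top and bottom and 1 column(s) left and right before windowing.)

The receptive field on the zero-padded input at this output position is [11 5 0]. Elementwise product with the kernel and sum: 0·-1.

0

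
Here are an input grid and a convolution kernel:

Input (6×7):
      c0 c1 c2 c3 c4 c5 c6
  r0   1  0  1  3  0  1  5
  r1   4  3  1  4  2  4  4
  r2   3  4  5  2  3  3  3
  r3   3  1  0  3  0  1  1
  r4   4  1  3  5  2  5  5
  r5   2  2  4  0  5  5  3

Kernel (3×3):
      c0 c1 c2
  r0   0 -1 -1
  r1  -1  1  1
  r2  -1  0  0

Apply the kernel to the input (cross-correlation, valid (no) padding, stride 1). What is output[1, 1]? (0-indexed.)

The receptive field on the input at this output position is [3 1 4 / 4 5 2 / 1 0 3]. Elementwise product with the kernel and sum: 1·-1 + 4·-1 + 4·-1 + 5·1 + 2·1 + 1·-1.

-3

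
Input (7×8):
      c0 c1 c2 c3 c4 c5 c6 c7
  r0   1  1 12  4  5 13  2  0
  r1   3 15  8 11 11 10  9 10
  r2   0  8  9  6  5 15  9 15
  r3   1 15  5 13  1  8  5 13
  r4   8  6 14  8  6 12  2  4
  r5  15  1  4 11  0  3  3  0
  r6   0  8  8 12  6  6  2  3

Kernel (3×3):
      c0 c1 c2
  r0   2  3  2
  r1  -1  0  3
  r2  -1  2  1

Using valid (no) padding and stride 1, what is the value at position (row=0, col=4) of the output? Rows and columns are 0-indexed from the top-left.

103

The receptive field on the input at this output position is [5 13 2 / 11 10 9 / 5 15 9]. Elementwise product with the kernel and sum: 5·2 + 13·3 + 2·2 + 11·-1 + 9·3 + 5·-1 + 15·2 + 9·1.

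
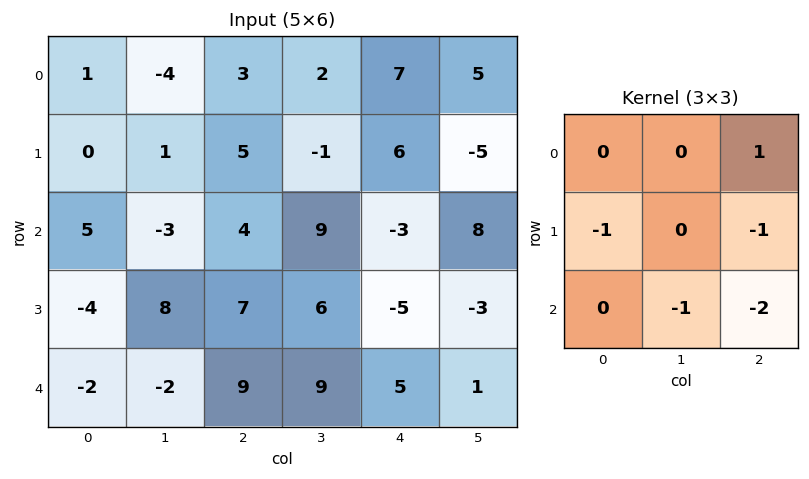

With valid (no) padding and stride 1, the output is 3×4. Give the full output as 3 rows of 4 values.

Output[0,0]: The receptive field on the input at this output position is [1 -4 3 / 0 1 5 / 5 -3 4]. Elementwise product with the kernel and sum: 3·1 + 0·-1 + 5·-1 + -3·-1 + 4·-2.
Output[0,1]: The receptive field on the input at this output position is [-4 3 2 / 1 5 -1 / -3 4 9]. Elementwise product with the kernel and sum: 2·1 + 1·-1 + -1·-1 + 4·-1 + 9·-2.

-7 -20 -7 -2
-26 -26 9 -11
-15 -32 -24 -2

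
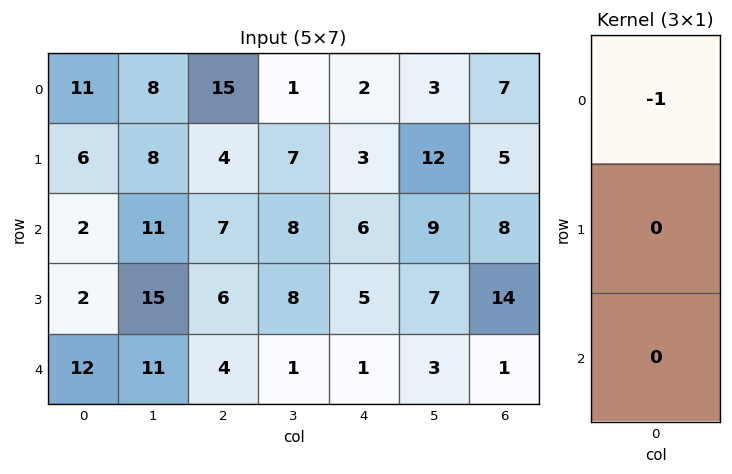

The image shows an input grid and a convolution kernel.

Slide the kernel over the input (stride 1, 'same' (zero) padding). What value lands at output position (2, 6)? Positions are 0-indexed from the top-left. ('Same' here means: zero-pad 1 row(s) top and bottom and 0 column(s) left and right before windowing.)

-5

The receptive field on the zero-padded input at this output position is [5 / 8 / 14]. Elementwise product with the kernel and sum: 5·-1.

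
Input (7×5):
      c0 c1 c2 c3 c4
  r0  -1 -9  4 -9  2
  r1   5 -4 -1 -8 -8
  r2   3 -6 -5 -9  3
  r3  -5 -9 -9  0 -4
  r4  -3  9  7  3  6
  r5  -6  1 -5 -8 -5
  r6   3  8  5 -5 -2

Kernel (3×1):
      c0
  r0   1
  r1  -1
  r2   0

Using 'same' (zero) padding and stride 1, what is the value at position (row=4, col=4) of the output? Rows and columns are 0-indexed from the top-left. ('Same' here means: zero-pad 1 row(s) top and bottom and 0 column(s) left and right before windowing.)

-10

The receptive field on the zero-padded input at this output position is [-4 / 6 / -5]. Elementwise product with the kernel and sum: -4·1 + 6·-1.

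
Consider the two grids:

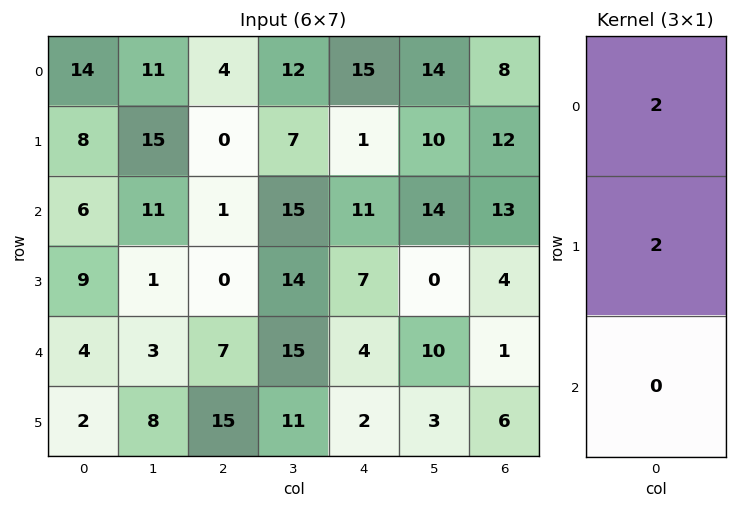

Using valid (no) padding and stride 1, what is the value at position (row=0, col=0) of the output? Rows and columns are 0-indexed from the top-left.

The receptive field on the input at this output position is [14 / 8 / 6]. Elementwise product with the kernel and sum: 14·2 + 8·2.

44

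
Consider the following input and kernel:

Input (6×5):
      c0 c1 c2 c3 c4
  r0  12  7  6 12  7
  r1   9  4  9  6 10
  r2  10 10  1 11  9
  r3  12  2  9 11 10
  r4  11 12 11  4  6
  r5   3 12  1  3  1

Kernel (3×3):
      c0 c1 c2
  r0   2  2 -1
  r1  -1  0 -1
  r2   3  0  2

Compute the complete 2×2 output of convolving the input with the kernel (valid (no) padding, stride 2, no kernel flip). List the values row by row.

46 31
73 41

Output[0,0]: The receptive field on the input at this output position is [12 7 6 / 9 4 9 / 10 10 1]. Elementwise product with the kernel and sum: 12·2 + 7·2 + 6·-1 + 9·-1 + 9·-1 + 10·3 + 1·2.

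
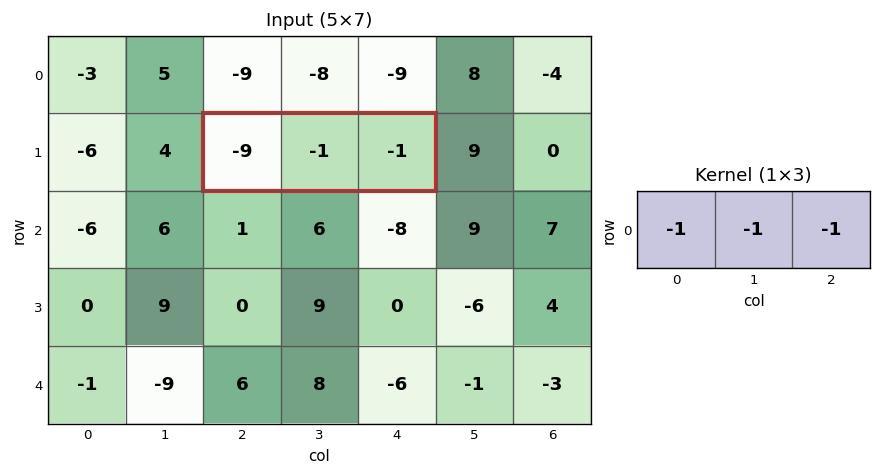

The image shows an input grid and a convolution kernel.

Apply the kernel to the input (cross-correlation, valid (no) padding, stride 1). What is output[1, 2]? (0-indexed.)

11

The receptive field on the input at this output position is [-9 -1 -1]. Elementwise product with the kernel and sum: -9·-1 + -1·-1 + -1·-1.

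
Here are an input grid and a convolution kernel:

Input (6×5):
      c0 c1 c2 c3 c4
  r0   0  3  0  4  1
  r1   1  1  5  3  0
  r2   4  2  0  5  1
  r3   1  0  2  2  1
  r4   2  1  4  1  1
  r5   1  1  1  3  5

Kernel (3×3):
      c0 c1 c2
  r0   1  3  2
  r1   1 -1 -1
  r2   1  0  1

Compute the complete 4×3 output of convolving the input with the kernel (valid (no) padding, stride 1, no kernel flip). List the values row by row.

8 11 17
19 21 11
15 10 21
4 10 18

Output[0,0]: The receptive field on the input at this output position is [0 3 0 / 1 1 5 / 4 2 0]. Elementwise product with the kernel and sum: 0·1 + 3·3 + 0·2 + 1·1 + 1·-1 + 5·-1 + 4·1 + 0·1.
Output[0,1]: The receptive field on the input at this output position is [3 0 4 / 1 5 3 / 2 0 5]. Elementwise product with the kernel and sum: 3·1 + 0·3 + 4·2 + 1·1 + 5·-1 + 3·-1 + 2·1 + 5·1.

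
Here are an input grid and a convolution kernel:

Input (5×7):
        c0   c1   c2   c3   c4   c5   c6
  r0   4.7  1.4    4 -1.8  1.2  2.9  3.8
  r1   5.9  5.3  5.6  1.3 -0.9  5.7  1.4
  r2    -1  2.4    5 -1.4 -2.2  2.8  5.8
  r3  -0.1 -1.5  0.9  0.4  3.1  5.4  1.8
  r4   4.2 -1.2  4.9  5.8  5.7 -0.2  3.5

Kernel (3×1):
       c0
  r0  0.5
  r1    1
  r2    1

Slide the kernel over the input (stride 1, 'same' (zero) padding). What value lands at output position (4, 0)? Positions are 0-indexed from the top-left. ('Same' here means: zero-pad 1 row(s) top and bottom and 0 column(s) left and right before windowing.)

The receptive field on the zero-padded input at this output position is [-0.1 / 4.2 / 0]. Elementwise product with the kernel and sum: -0.1·0.5 + 4.2·1 + 0·1.

4.15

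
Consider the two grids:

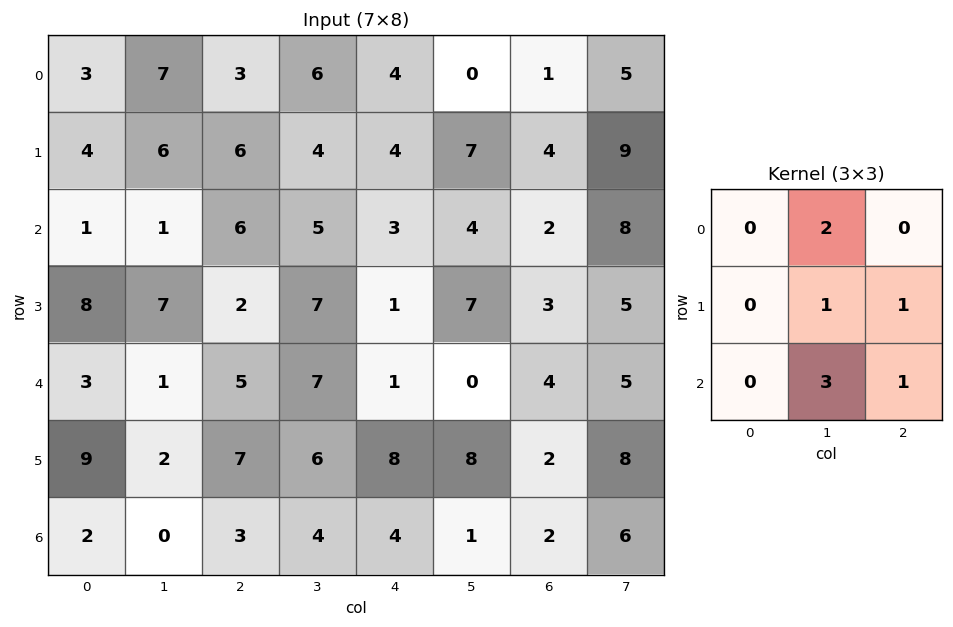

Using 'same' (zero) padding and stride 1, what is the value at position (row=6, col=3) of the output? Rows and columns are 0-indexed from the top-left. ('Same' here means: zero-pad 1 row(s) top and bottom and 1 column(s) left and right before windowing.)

The receptive field on the zero-padded input at this output position is [7 6 8 / 3 4 4 / 0 0 0]. Elementwise product with the kernel and sum: 6·2 + 4·1 + 4·1 + 0·3 + 0·1.

20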